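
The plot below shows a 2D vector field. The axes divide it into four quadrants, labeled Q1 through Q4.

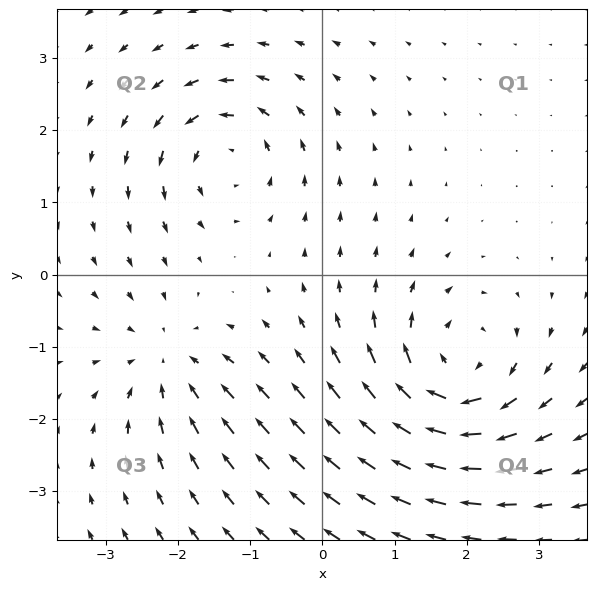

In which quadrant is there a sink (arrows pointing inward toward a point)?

The sink sits at approximately (-2.1, -1.2), which lies in quadrant Q3. The divergence there is about -3, negative as expected for a sink.

Q3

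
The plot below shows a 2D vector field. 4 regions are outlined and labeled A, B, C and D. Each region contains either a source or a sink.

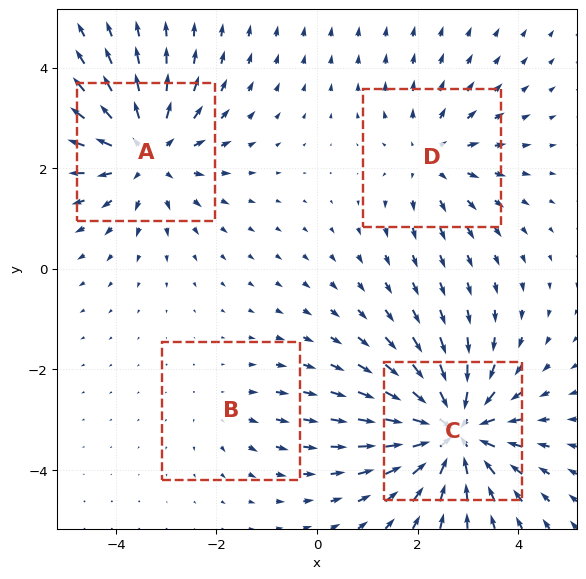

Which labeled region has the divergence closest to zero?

Divergence at each region's feature centre — A: about +5, B: about +2, C: about -7, D: about +3. Region B is closest to zero.

B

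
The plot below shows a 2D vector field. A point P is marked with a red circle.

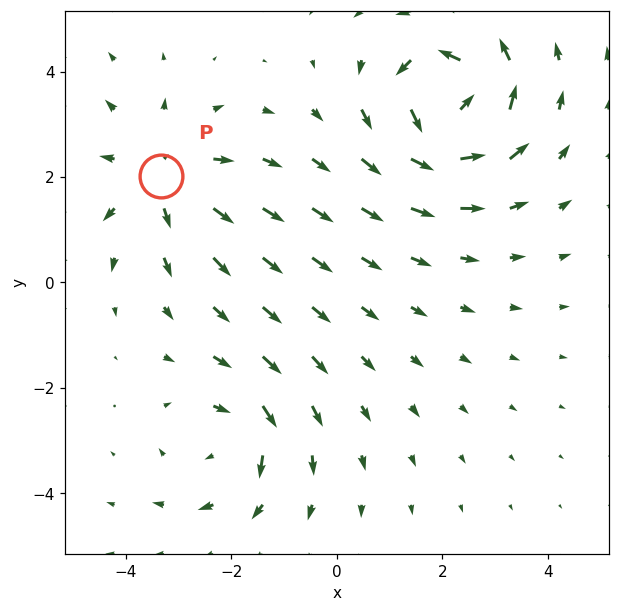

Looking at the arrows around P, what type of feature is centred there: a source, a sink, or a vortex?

source

At P (-3.3, 2.0) the arrows spread outward. Divergence about +3, curl ≈0 — positive divergence with near-zero curl is a source.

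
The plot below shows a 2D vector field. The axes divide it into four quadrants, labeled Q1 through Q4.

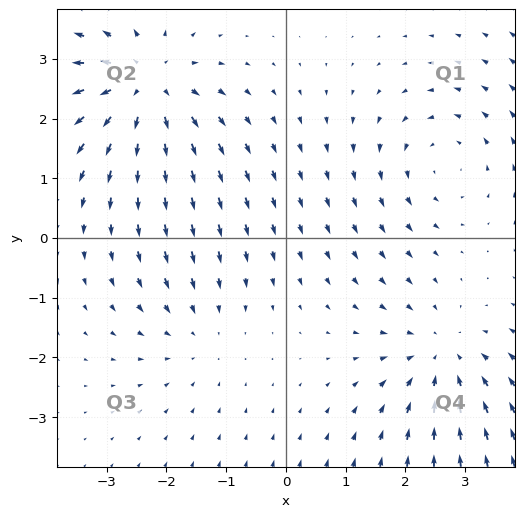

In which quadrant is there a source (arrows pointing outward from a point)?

Q2

The source sits at approximately (-2.4, 2.6), which lies in quadrant Q2. The divergence there is about +5, positive as expected for a source.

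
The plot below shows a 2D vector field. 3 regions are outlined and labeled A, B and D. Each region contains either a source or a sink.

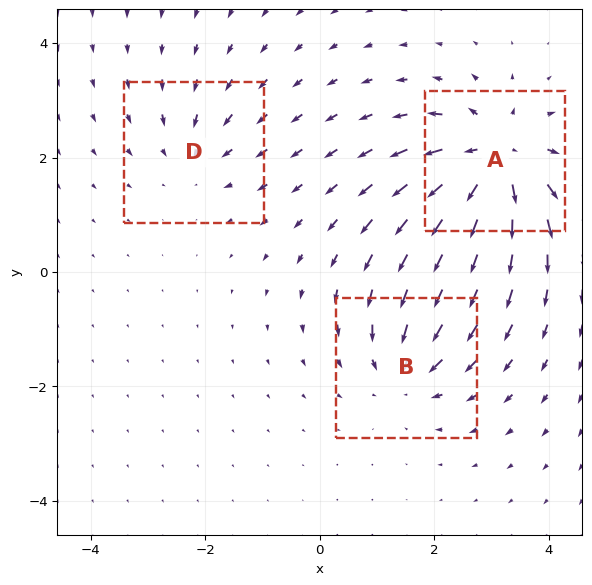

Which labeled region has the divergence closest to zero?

Divergence at each region's feature centre — A: about +5, B: about -3, D: about -2. Region D is closest to zero.

D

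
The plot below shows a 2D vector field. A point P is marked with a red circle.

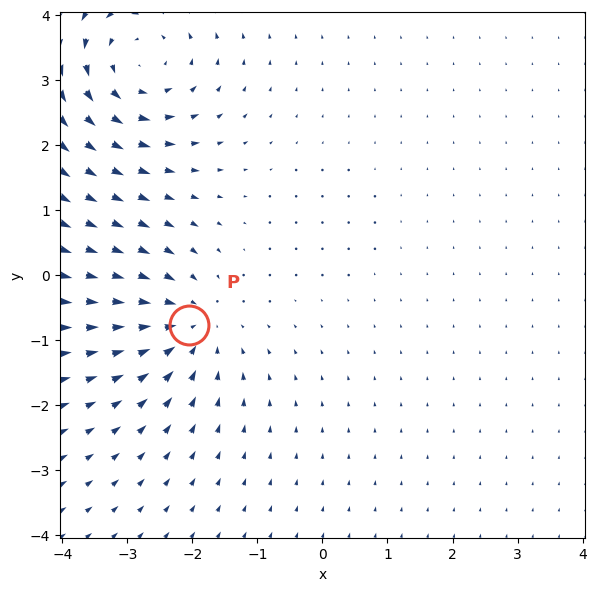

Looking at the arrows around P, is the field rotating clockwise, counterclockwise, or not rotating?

not rotating

Near P at (-2.0, -0.8) the arrows show no circulation. The curl there is ≈0.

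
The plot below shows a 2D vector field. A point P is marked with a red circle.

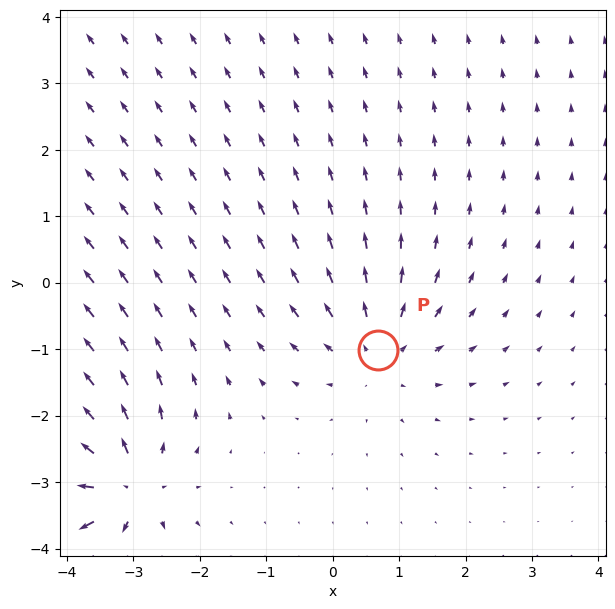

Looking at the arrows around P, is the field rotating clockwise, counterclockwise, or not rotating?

Near P at (0.7, -1.0) the arrows show no circulation. The curl there is ≈0.

not rotating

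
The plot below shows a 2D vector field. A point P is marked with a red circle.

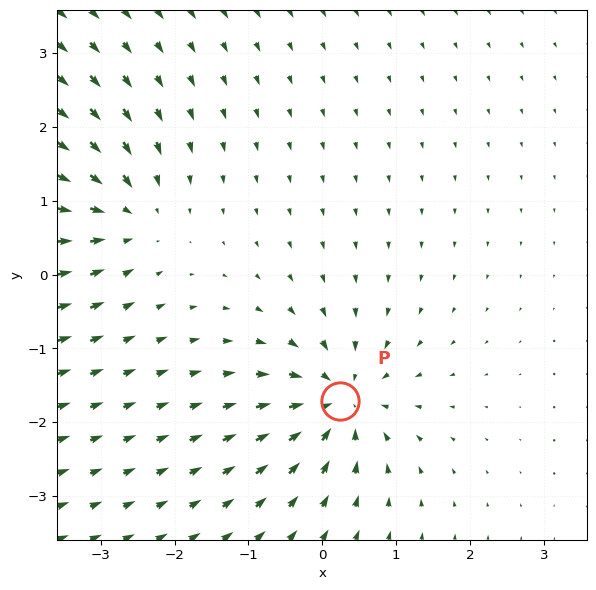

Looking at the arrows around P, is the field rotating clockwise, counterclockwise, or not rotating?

not rotating

Near P at (0.2, -1.7) the arrows show no circulation. The curl there is ≈0.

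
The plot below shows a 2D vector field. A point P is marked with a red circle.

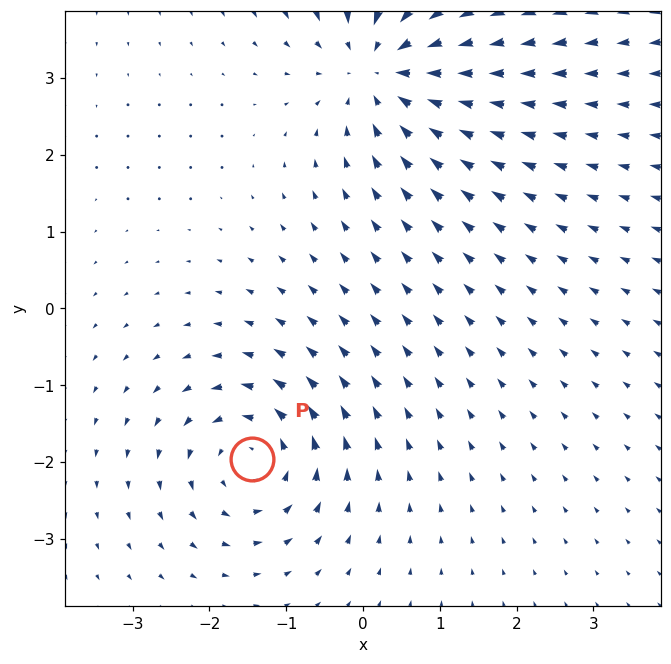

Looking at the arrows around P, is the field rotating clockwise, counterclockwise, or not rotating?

Near P at (-1.4, -2.0) the arrows circulate counterclockwise. The curl (z-component) there is about +4; positive curl means counterclockwise rotation.

counterclockwise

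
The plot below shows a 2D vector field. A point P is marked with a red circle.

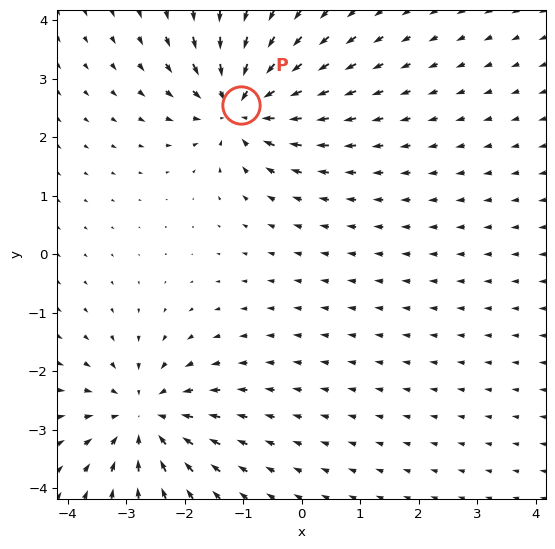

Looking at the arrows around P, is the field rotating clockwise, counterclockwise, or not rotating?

not rotating

Near P at (-1.0, 2.5) the arrows show no circulation. The curl there is ≈0.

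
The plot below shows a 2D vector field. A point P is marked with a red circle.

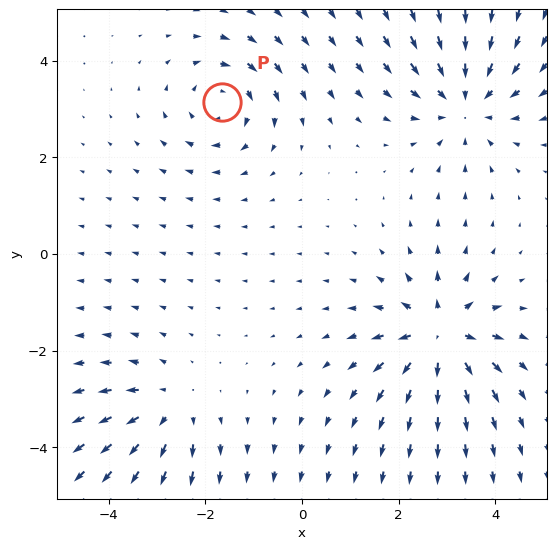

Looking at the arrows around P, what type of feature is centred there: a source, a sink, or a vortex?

vortex

At P (-1.7, 3.1) the arrows circulate clockwise. Divergence ≈0, curl about -4 — near-zero divergence with nonzero curl is a vortex.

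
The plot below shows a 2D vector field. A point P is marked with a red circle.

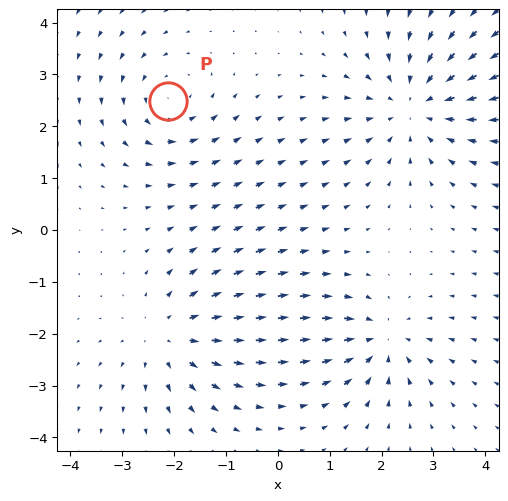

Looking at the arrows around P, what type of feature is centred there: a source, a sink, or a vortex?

vortex

At P (-2.1, 2.5) the arrows circulate counterclockwise. Divergence ≈0, curl about +3 — near-zero divergence with nonzero curl is a vortex.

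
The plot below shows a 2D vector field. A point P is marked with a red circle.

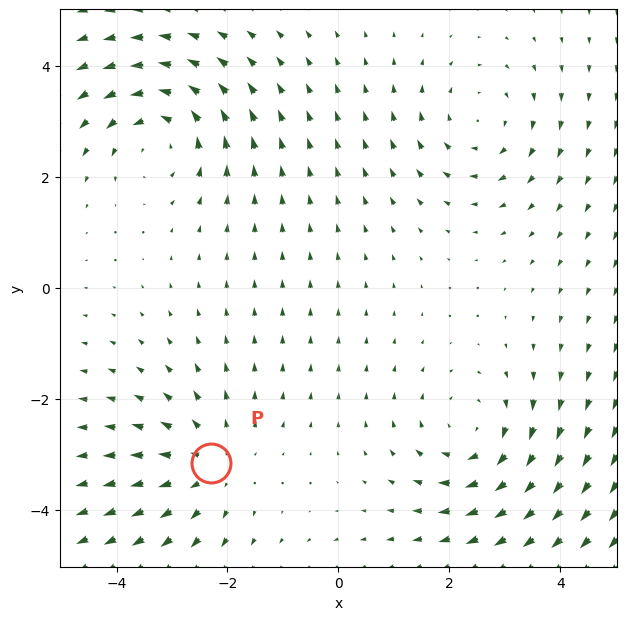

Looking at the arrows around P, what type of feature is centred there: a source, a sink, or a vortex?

At P (-2.3, -3.1) the arrows spread outward. Divergence about +2, curl ≈0 — positive divergence with near-zero curl is a source.

source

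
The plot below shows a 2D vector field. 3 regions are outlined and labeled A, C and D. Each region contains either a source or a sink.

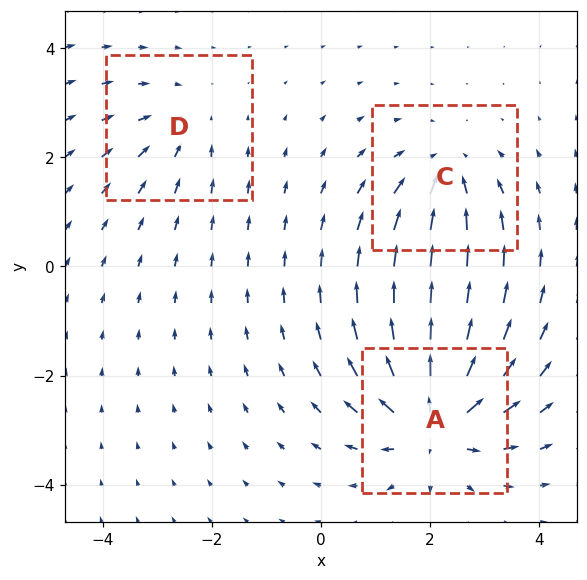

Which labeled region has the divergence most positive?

Divergence at each region's feature centre — A: about +5, C: about -3, D: about -2. Region A is most positive.

A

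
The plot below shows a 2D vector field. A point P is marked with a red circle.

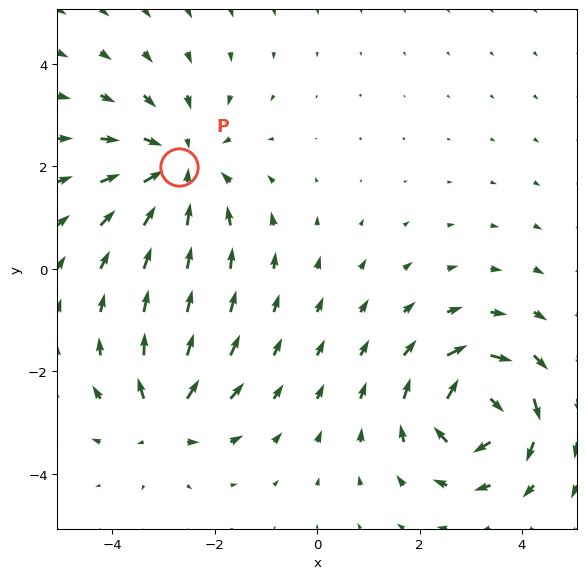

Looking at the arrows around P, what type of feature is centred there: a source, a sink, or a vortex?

sink

At P (-2.7, 2.0) the arrows converge inward. Divergence about -4, curl ≈0 — negative divergence with near-zero curl is a sink.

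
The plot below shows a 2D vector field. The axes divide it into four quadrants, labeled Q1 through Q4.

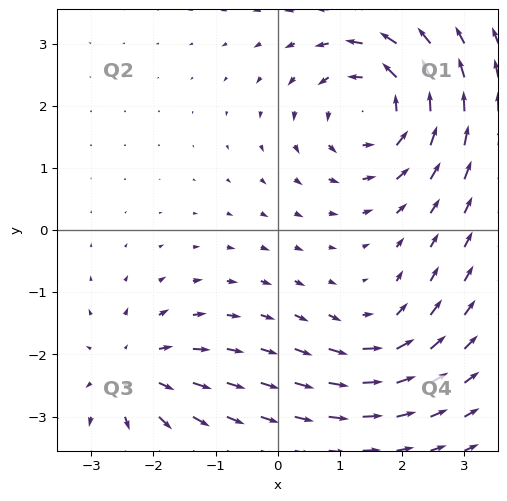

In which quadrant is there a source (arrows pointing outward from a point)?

Q3

The source sits at approximately (-2.3, -2.3), which lies in quadrant Q3. The divergence there is about +4, positive as expected for a source.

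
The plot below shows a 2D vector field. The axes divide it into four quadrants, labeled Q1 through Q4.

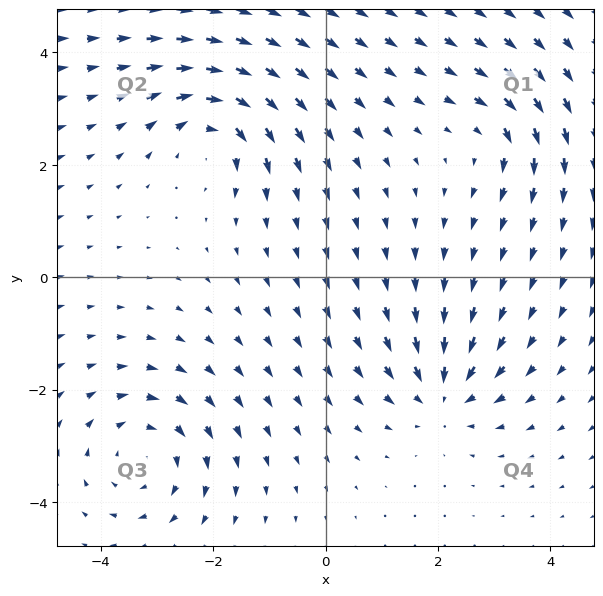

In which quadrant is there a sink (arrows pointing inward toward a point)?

The sink sits at approximately (2.1, -2.1), which lies in quadrant Q4. The divergence there is about -5, negative as expected for a sink.

Q4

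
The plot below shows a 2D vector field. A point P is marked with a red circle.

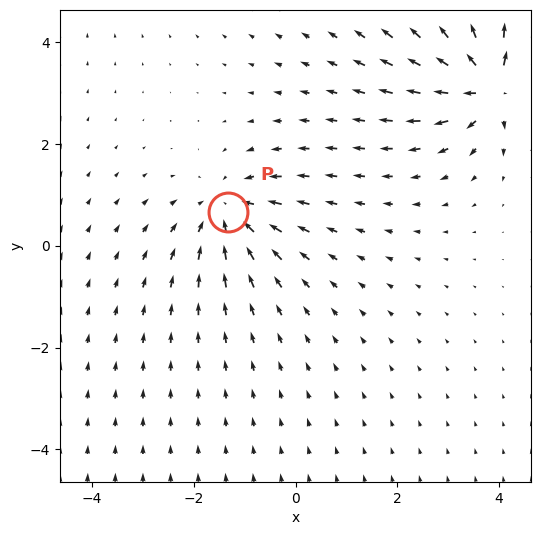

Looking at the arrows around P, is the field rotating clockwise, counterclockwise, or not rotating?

not rotating

Near P at (-1.3, 0.7) the arrows show no circulation. The curl there is ≈0.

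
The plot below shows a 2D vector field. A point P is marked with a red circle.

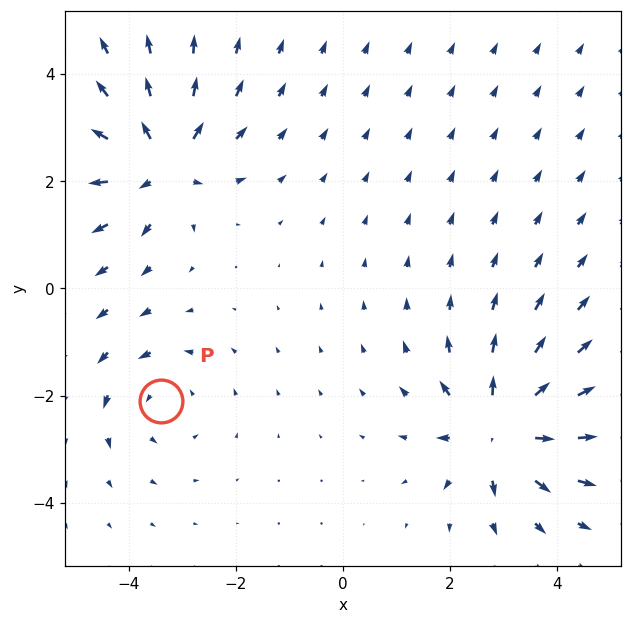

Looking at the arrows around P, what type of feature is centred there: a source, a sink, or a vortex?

At P (-3.4, -2.1) the arrows circulate counterclockwise. Divergence ≈0, curl about +3 — near-zero divergence with nonzero curl is a vortex.

vortex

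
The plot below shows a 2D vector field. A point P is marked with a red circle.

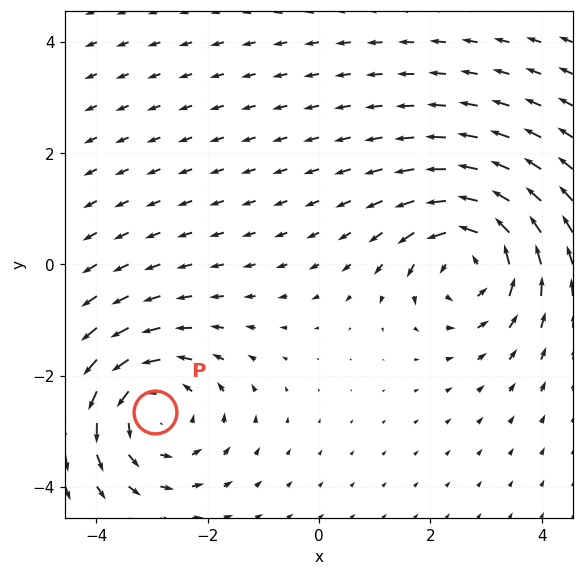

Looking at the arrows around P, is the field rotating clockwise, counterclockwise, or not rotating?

Near P at (-2.9, -2.7) the arrows circulate counterclockwise. The curl (z-component) there is about +4; positive curl means counterclockwise rotation.

counterclockwise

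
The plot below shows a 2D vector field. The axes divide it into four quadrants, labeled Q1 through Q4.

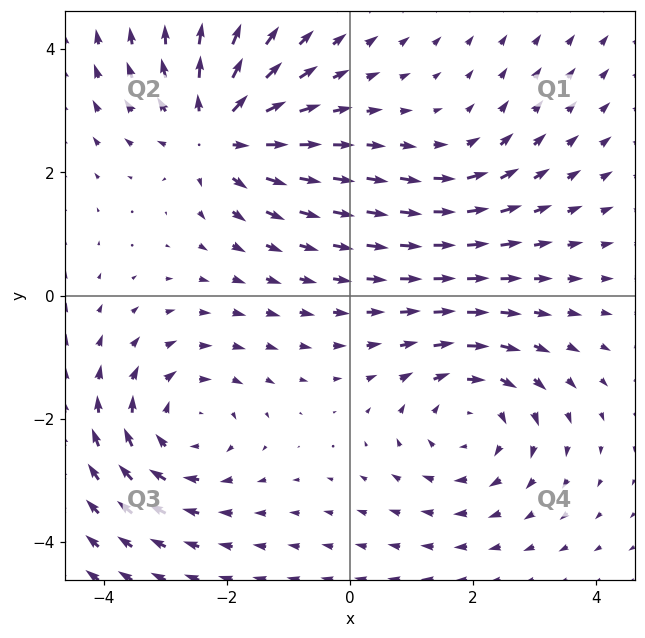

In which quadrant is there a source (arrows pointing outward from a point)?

The source sits at approximately (-2.2, 2.6), which lies in quadrant Q2. The divergence there is about +6, positive as expected for a source.

Q2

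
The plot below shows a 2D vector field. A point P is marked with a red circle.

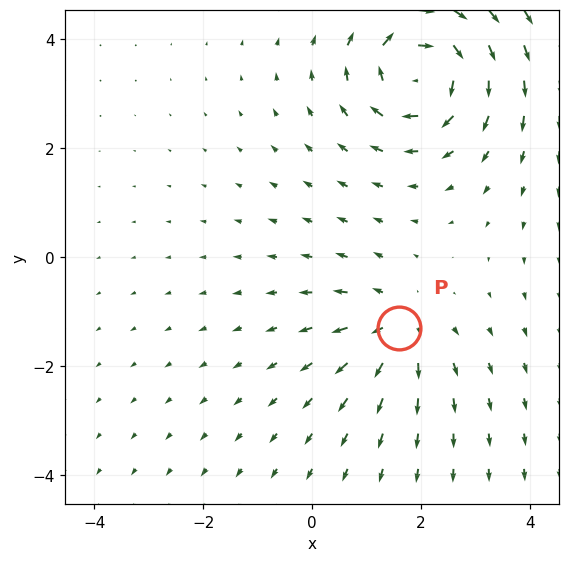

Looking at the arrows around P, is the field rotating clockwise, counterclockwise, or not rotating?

not rotating

Near P at (1.6, -1.3) the arrows show no circulation. The curl there is ≈0.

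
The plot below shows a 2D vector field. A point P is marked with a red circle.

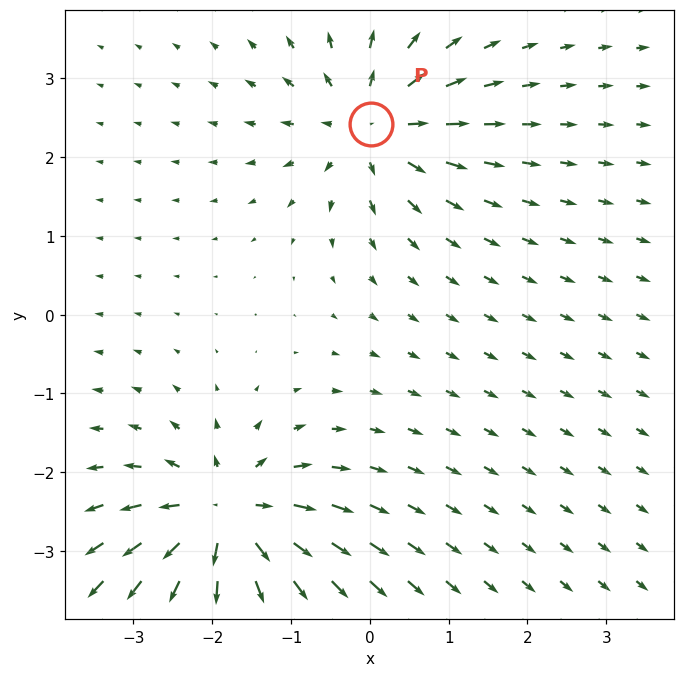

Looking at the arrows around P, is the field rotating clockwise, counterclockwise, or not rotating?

Near P at (0.0, 2.4) the arrows show no circulation. The curl there is ≈0.

not rotating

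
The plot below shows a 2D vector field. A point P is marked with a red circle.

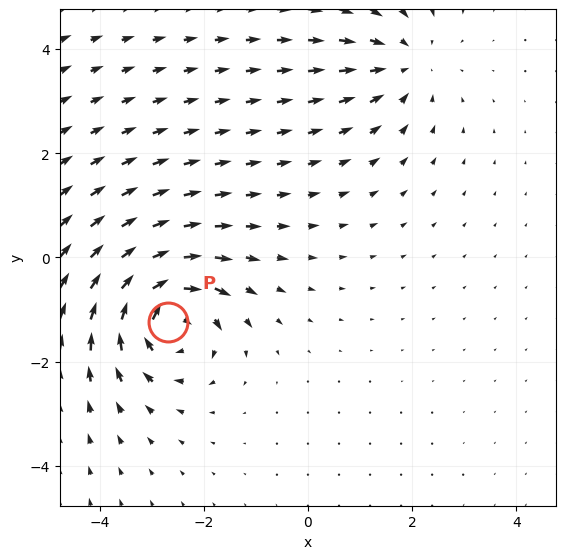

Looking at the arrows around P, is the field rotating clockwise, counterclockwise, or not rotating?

Near P at (-2.7, -1.2) the arrows circulate clockwise. The curl (z-component) there is about -6; negative curl means clockwise rotation.

clockwise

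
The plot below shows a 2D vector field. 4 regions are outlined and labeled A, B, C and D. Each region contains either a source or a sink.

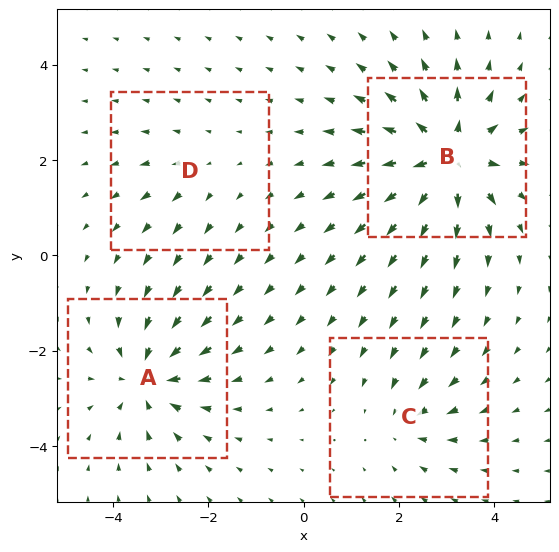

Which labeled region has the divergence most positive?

B

Divergence at each region's feature centre — A: about -5, B: about +8, C: about -3, D: about +2. Region B is most positive.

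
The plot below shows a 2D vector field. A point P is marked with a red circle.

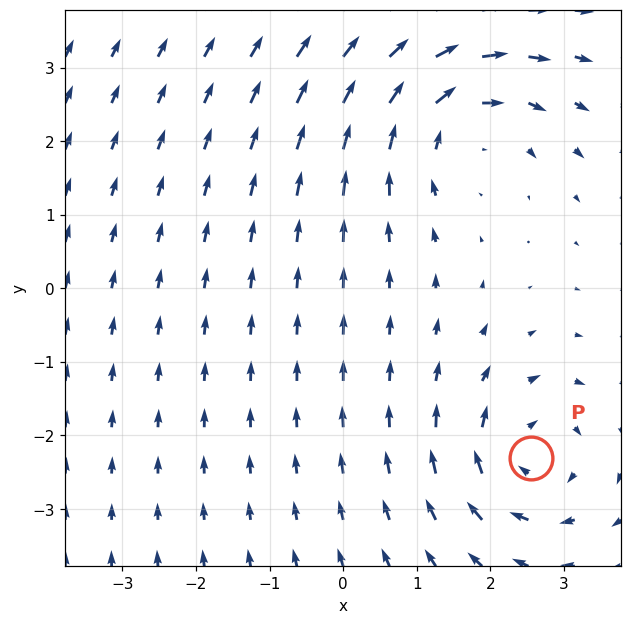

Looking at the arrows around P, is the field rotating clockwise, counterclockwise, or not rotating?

Near P at (2.6, -2.3) the arrows circulate clockwise. The curl (z-component) there is about -4; negative curl means clockwise rotation.

clockwise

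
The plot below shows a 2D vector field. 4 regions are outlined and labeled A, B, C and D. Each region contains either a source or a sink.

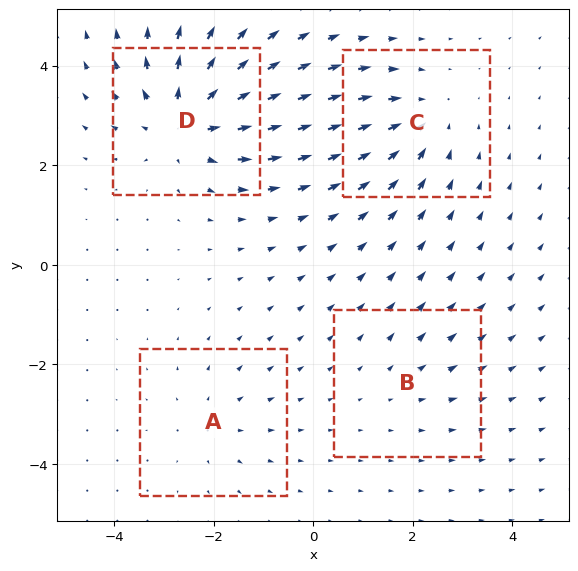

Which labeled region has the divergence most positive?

D

Divergence at each region's feature centre — A: about +3, B: about +2, C: about -4, D: about +6. Region D is most positive.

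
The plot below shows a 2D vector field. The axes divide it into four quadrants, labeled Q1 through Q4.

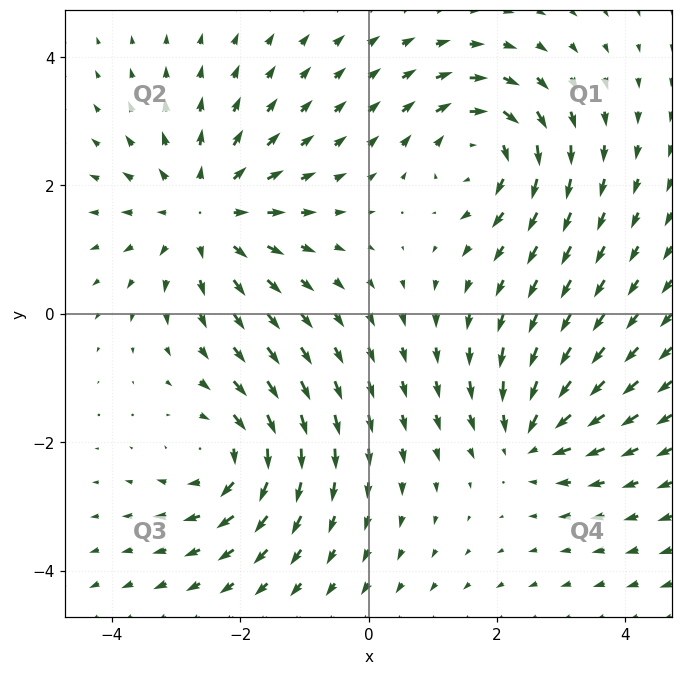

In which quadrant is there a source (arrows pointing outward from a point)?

The source sits at approximately (-2.6, 1.6), which lies in quadrant Q2. The divergence there is about +4, positive as expected for a source.

Q2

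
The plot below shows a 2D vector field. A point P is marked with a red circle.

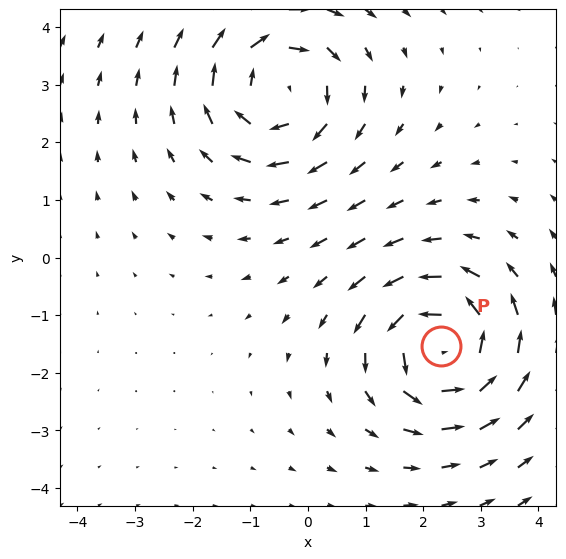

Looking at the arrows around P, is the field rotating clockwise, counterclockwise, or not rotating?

counterclockwise

Near P at (2.3, -1.5) the arrows circulate counterclockwise. The curl (z-component) there is about +4; positive curl means counterclockwise rotation.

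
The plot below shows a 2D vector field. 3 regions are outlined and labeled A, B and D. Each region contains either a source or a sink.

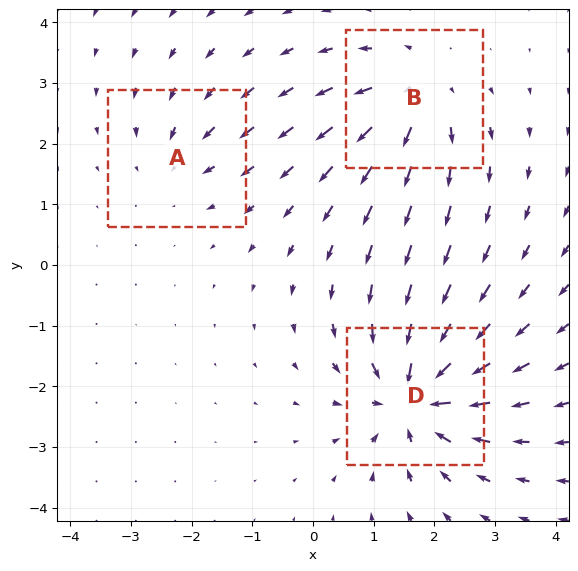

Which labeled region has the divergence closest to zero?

A

Divergence at each region's feature centre — A: about -2, B: about +4, D: about -5. Region A is closest to zero.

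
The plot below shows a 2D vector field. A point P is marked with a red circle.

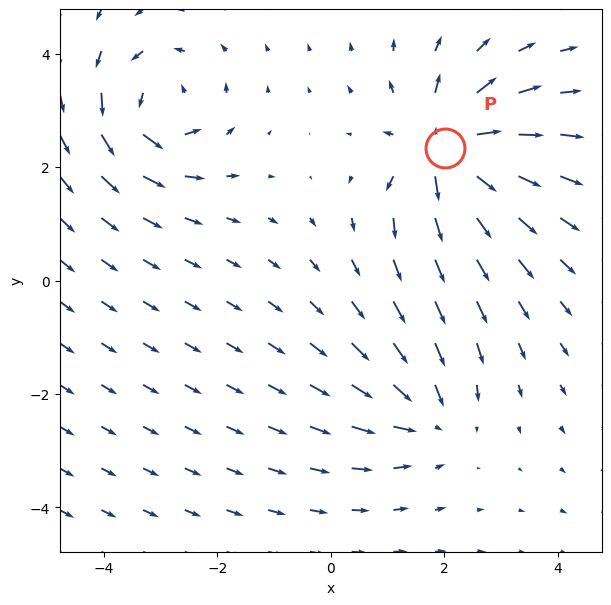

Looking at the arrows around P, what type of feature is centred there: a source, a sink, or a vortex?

source

At P (2.0, 2.3) the arrows spread outward. Divergence about +6, curl ≈0 — positive divergence with near-zero curl is a source.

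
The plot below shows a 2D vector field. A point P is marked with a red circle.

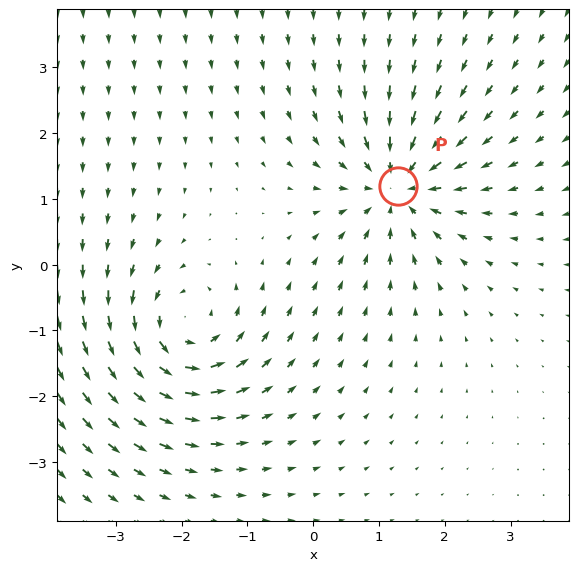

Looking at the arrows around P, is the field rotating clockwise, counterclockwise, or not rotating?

not rotating

Near P at (1.3, 1.2) the arrows show no circulation. The curl there is ≈0.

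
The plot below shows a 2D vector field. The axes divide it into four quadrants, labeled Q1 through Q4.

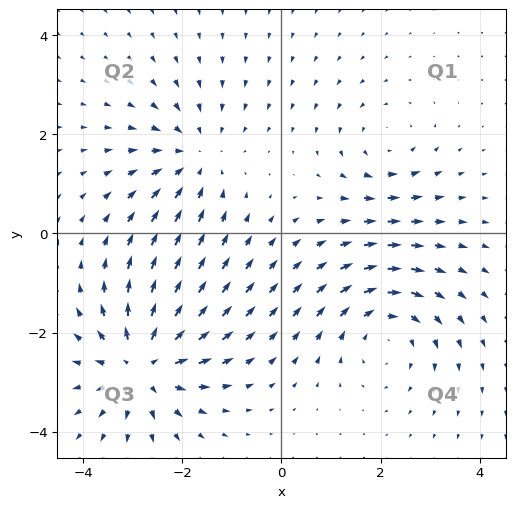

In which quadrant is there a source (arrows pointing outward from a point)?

Q3

The source sits at approximately (-2.8, -2.6), which lies in quadrant Q3. The divergence there is about +5, positive as expected for a source.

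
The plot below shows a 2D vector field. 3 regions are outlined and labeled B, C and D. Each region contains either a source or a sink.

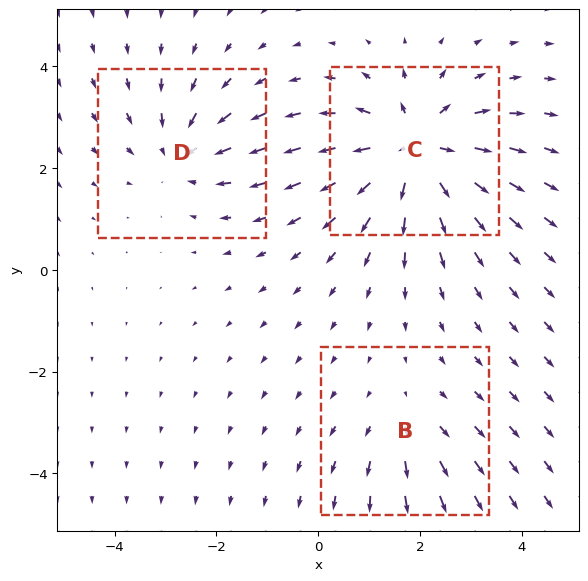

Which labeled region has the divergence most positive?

C

Divergence at each region's feature centre — B: about +2, C: about +5, D: about -3. Region C is most positive.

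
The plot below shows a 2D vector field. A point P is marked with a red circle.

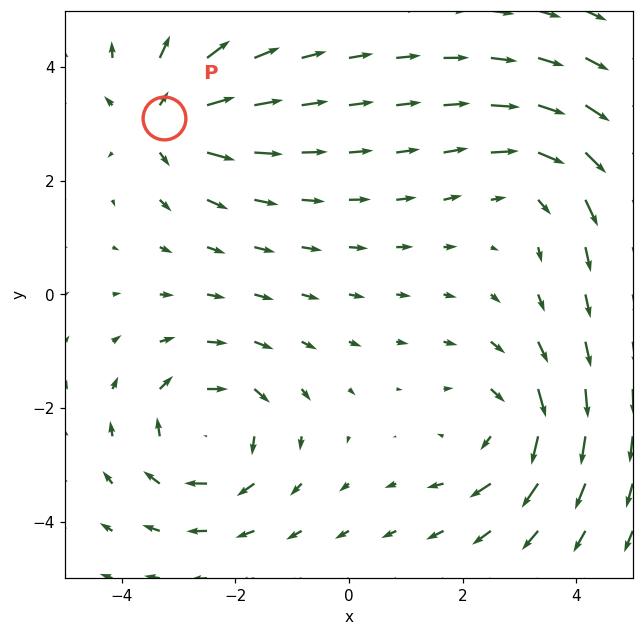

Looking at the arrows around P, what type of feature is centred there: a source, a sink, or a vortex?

source

At P (-3.3, 3.1) the arrows spread outward. Divergence about +6, curl ≈0 — positive divergence with near-zero curl is a source.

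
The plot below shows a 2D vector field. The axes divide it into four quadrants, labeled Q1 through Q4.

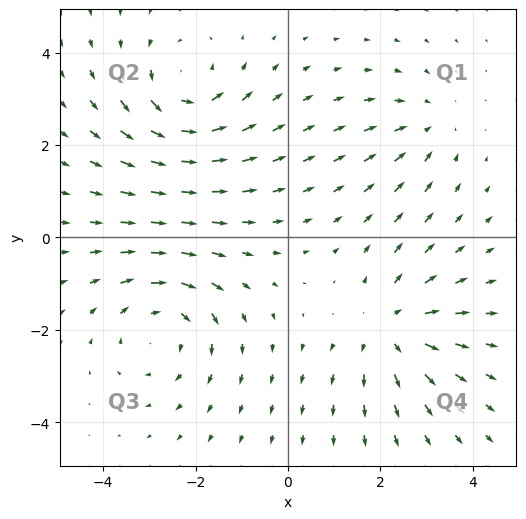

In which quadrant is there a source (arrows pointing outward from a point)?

Q4

The source sits at approximately (2.2, -2.0), which lies in quadrant Q4. The divergence there is about +4, positive as expected for a source.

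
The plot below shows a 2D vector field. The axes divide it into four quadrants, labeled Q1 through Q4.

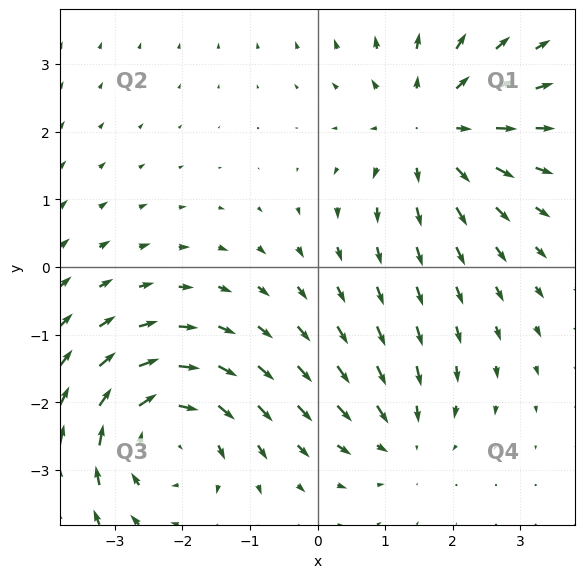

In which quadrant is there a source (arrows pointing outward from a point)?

The source sits at approximately (1.7, 2.1), which lies in quadrant Q1. The divergence there is about +4, positive as expected for a source.

Q1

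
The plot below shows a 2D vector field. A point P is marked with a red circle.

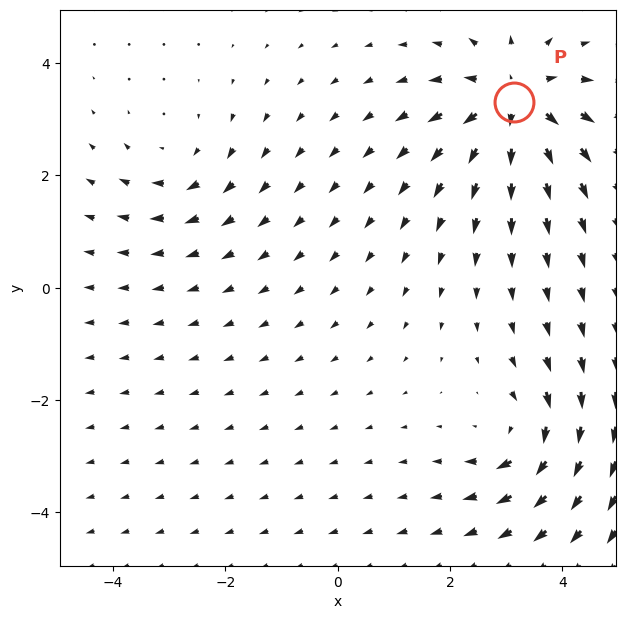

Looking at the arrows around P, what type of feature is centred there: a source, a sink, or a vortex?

source

At P (3.1, 3.3) the arrows spread outward. Divergence about +6, curl ≈0 — positive divergence with near-zero curl is a source.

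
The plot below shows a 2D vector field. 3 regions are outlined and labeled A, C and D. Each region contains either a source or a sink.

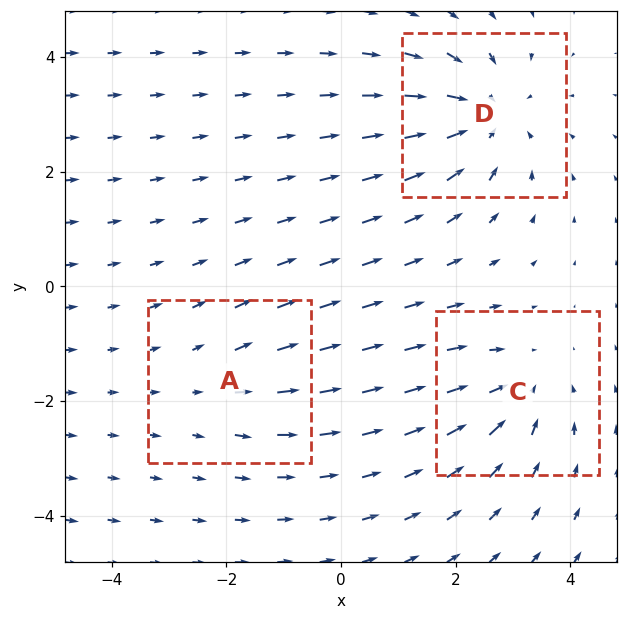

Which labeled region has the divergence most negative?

Divergence at each region's feature centre — A: about +2, C: about -3, D: about -4. Region D is most negative.

D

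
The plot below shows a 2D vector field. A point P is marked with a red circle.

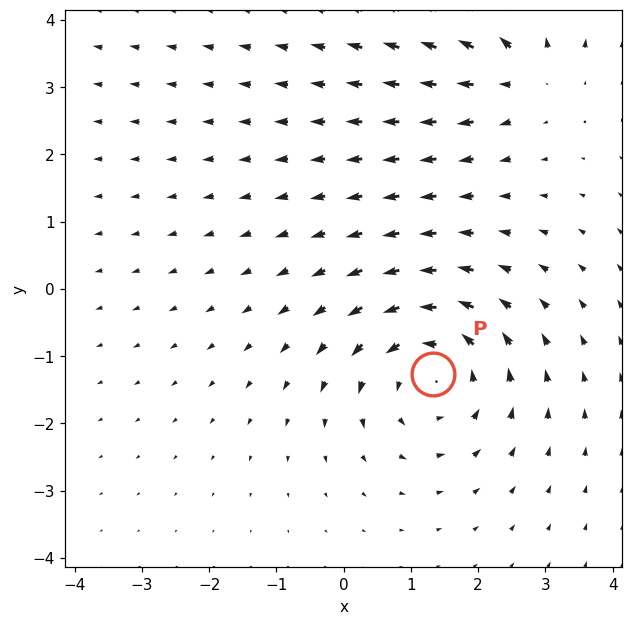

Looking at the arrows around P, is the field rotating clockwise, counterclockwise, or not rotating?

counterclockwise

Near P at (1.3, -1.3) the arrows circulate counterclockwise. The curl (z-component) there is about +4; positive curl means counterclockwise rotation.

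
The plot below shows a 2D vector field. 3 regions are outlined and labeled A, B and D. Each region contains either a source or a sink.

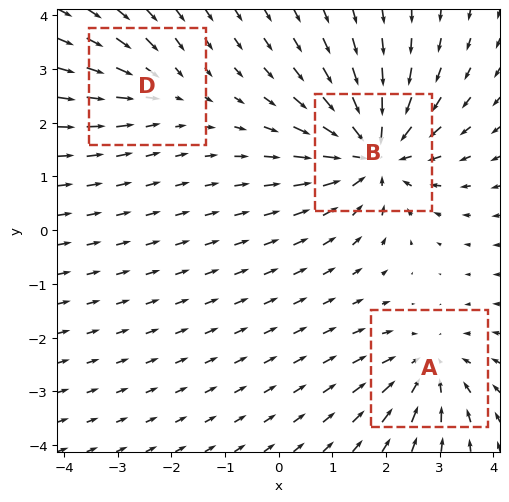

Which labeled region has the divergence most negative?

Divergence at each region's feature centre — A: about -3, B: about -5, D: about -2. Region B is most negative.

B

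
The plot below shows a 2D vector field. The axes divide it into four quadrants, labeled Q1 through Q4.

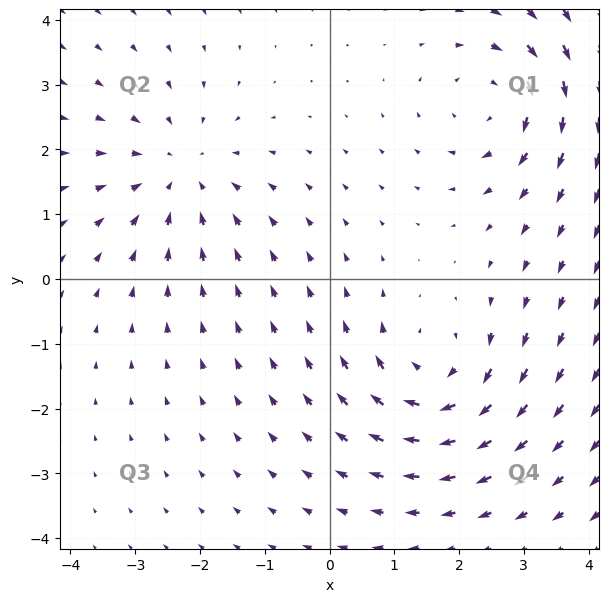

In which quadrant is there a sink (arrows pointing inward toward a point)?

Q2

The sink sits at approximately (-2.3, 1.6), which lies in quadrant Q2. The divergence there is about -4, negative as expected for a sink.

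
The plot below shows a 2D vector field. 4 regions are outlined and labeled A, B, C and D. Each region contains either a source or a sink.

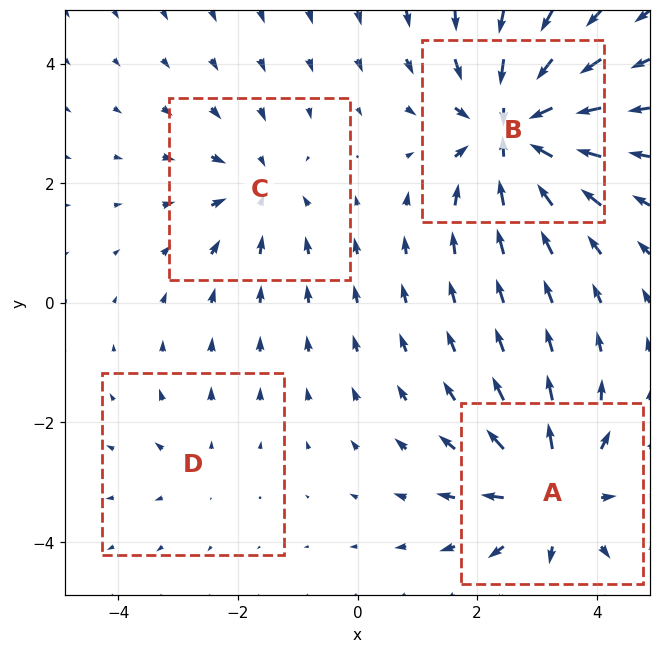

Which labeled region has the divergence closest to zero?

D

Divergence at each region's feature centre — A: about +5, B: about -7, C: about -3, D: about +2. Region D is closest to zero.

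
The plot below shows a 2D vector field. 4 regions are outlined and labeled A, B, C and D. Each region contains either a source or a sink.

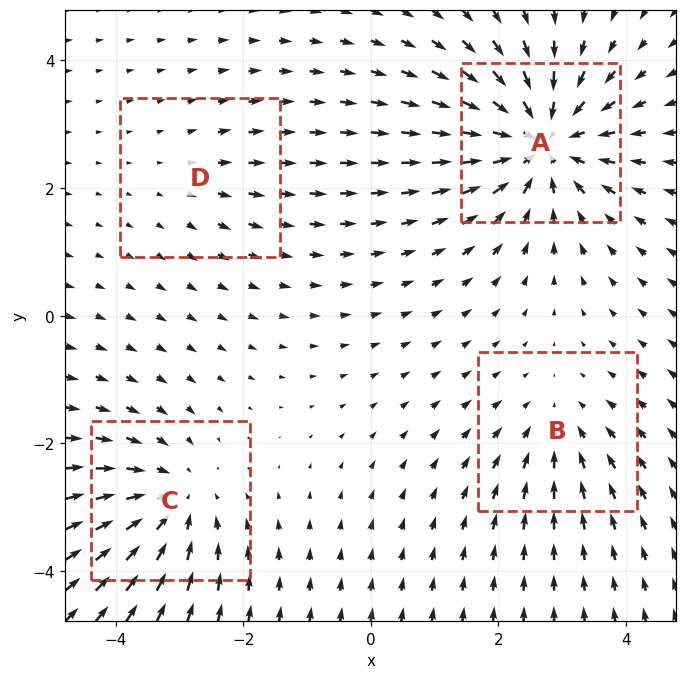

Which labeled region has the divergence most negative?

Divergence at each region's feature centre — A: about -7, B: about -3, C: about -5, D: about +2. Region A is most negative.

A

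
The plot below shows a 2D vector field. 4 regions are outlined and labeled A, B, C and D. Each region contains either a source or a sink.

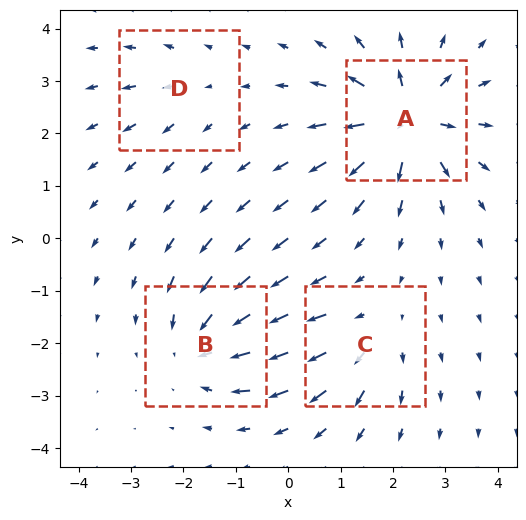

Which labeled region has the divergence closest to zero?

D

Divergence at each region's feature centre — A: about +8, B: about -6, C: about +4, D: about +2. Region D is closest to zero.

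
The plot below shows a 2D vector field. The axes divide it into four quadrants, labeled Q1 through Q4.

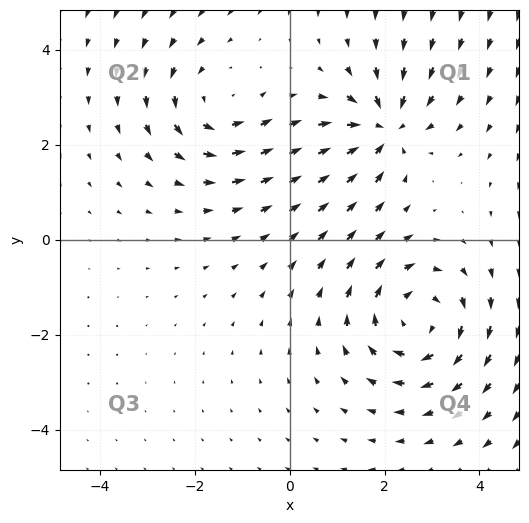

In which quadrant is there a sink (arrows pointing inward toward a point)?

Q1

The sink sits at approximately (2.0, 2.3), which lies in quadrant Q1. The divergence there is about -5, negative as expected for a sink.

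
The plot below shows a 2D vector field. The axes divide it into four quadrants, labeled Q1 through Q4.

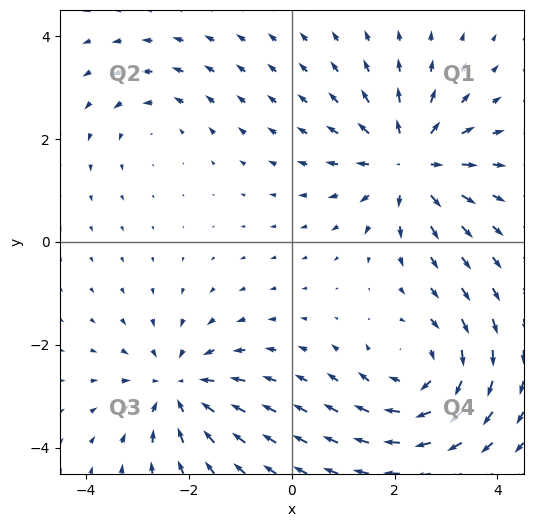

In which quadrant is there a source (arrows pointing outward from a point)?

The source sits at approximately (2.3, 1.5), which lies in quadrant Q1. The divergence there is about +5, positive as expected for a source.

Q1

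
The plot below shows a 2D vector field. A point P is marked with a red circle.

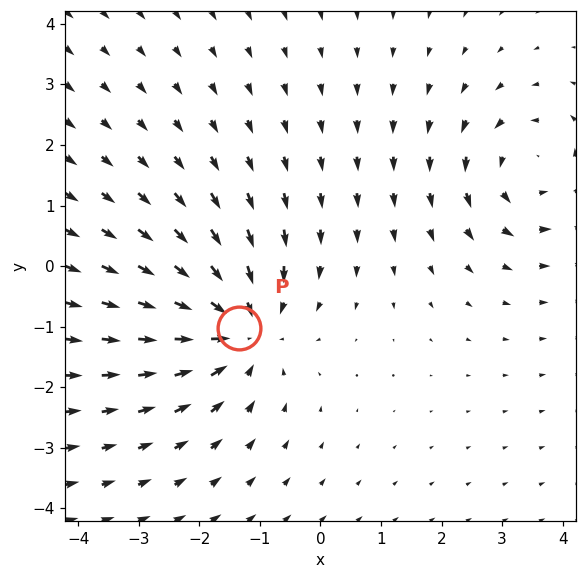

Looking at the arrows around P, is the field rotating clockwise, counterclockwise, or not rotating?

Near P at (-1.3, -1.0) the arrows show no circulation. The curl there is ≈0.

not rotating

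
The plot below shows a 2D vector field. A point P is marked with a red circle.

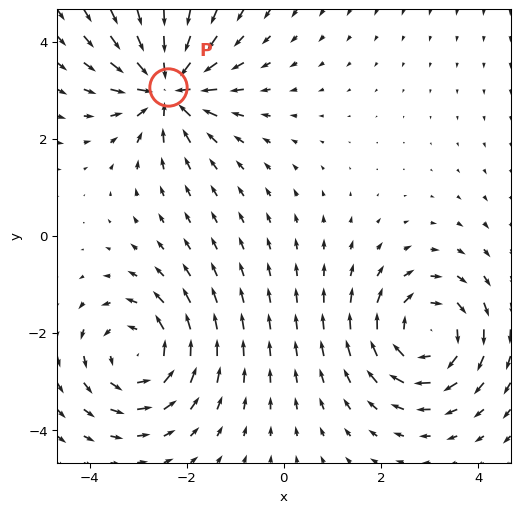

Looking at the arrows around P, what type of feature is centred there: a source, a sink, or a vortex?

At P (-2.4, 3.1) the arrows converge inward. Divergence about -6, curl ≈0 — negative divergence with near-zero curl is a sink.

sink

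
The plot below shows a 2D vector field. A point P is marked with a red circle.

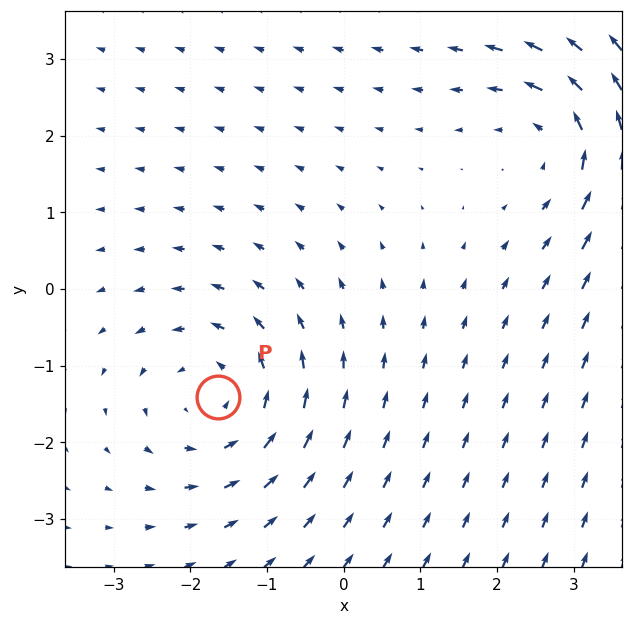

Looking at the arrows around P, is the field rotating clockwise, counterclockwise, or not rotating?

counterclockwise

Near P at (-1.6, -1.4) the arrows circulate counterclockwise. The curl (z-component) there is about +3; positive curl means counterclockwise rotation.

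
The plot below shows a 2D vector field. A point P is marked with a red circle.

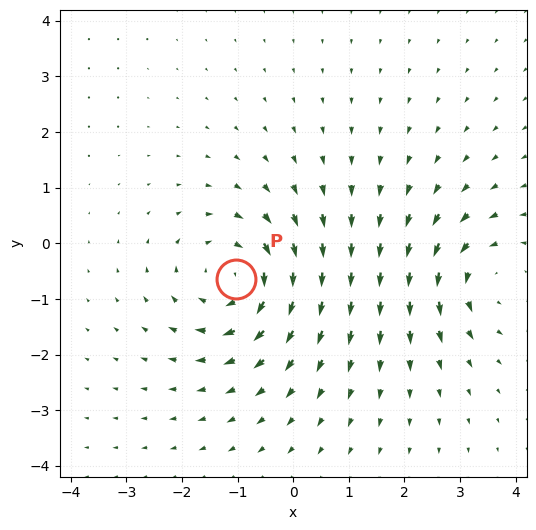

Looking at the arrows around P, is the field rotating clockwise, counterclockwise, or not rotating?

Near P at (-1.0, -0.6) the arrows circulate clockwise. The curl (z-component) there is about -5; negative curl means clockwise rotation.

clockwise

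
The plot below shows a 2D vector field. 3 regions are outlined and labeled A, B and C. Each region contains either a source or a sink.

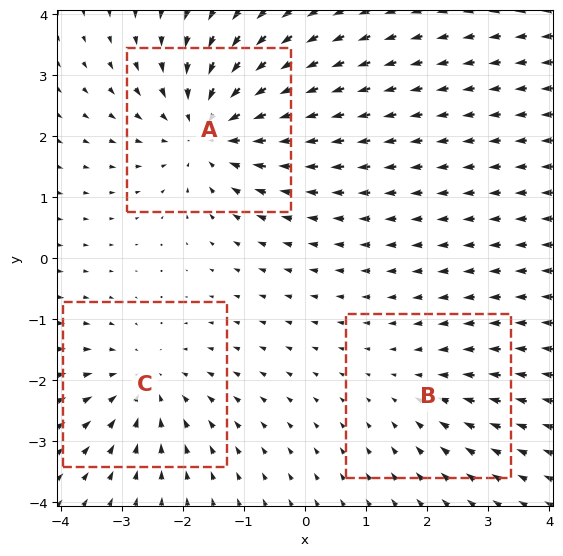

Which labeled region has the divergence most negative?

Divergence at each region's feature centre — A: about -4, B: about -2, C: about -3. Region A is most negative.

A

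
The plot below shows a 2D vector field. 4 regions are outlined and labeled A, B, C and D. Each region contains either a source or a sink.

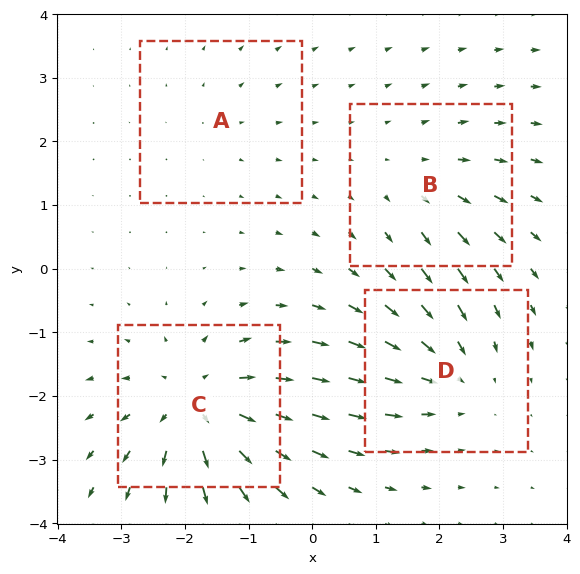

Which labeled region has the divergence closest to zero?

Divergence at each region's feature centre — A: about +2, B: about +3, C: about +7, D: about -4. Region A is closest to zero.

A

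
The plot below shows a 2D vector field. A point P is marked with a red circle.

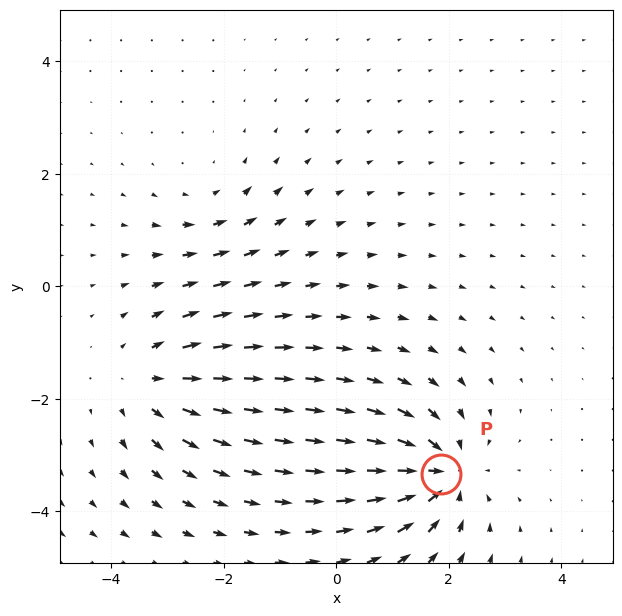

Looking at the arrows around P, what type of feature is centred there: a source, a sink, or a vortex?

At P (1.9, -3.3) the arrows converge inward. Divergence about -6, curl ≈0 — negative divergence with near-zero curl is a sink.

sink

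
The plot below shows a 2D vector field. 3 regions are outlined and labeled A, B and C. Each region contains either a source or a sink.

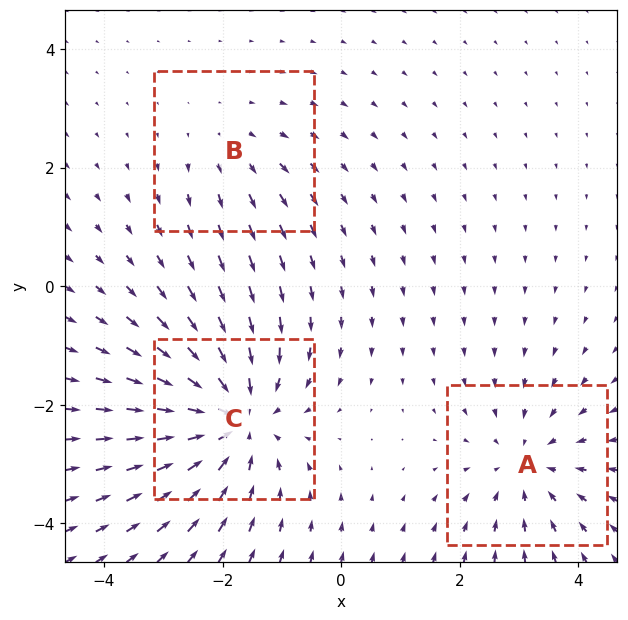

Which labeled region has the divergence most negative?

Divergence at each region's feature centre — A: about -3, B: about +2, C: about -4. Region C is most negative.

C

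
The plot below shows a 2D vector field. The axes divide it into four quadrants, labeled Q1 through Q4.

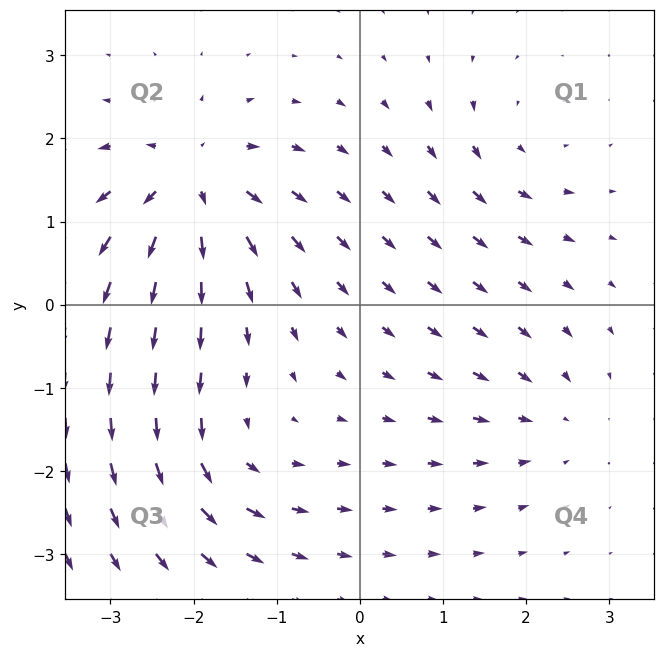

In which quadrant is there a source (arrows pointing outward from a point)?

Q2

The source sits at approximately (-2.0, 1.5), which lies in quadrant Q2. The divergence there is about +6, positive as expected for a source.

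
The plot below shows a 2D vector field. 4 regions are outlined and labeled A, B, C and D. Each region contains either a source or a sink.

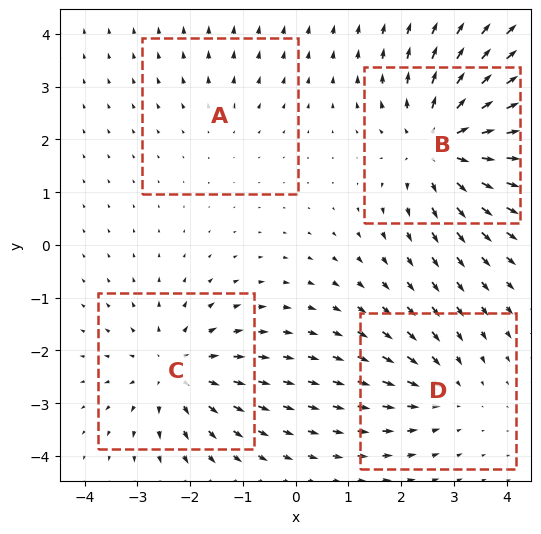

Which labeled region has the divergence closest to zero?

A

Divergence at each region's feature centre — A: about +2, B: about +6, C: about +4, D: about -3. Region A is closest to zero.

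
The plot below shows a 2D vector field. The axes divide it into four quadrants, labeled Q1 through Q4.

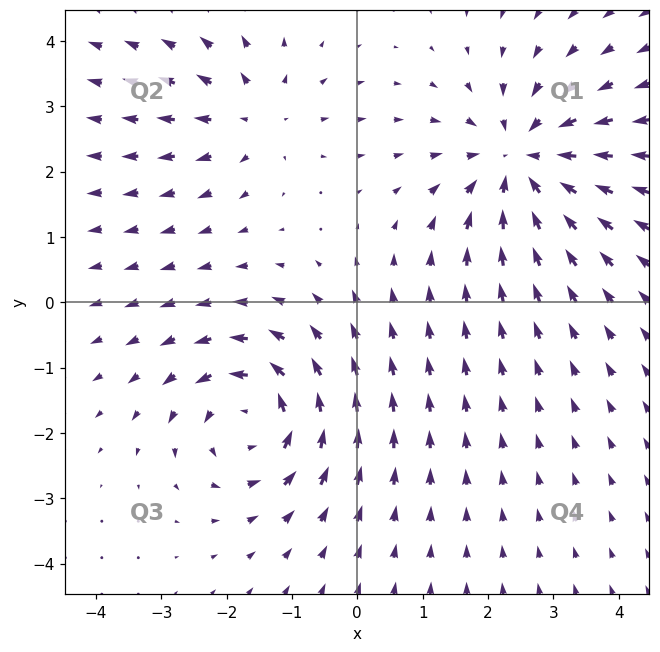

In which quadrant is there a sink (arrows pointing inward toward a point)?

Q1

The sink sits at approximately (2.5, 2.2), which lies in quadrant Q1. The divergence there is about -5, negative as expected for a sink.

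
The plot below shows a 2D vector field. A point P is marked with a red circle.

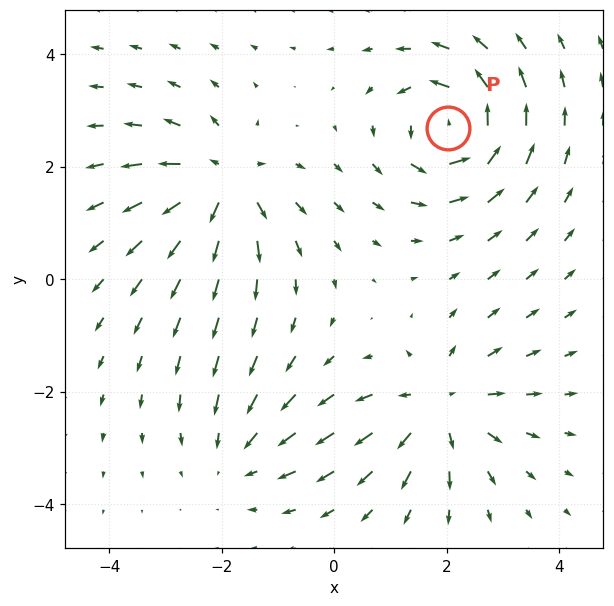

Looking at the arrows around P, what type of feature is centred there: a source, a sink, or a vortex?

vortex

At P (2.0, 2.7) the arrows circulate counterclockwise. Divergence ≈0, curl about +5 — near-zero divergence with nonzero curl is a vortex.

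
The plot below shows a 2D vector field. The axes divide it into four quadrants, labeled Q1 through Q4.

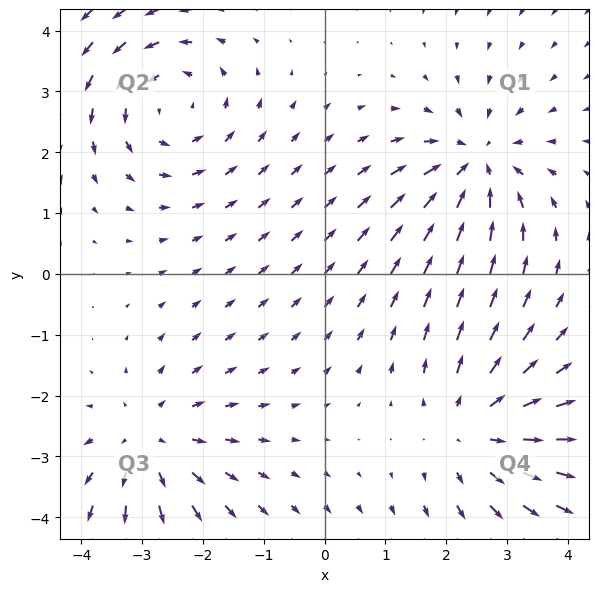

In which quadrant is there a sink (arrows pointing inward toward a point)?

The sink sits at approximately (2.5, 1.8), which lies in quadrant Q1. The divergence there is about -5, negative as expected for a sink.

Q1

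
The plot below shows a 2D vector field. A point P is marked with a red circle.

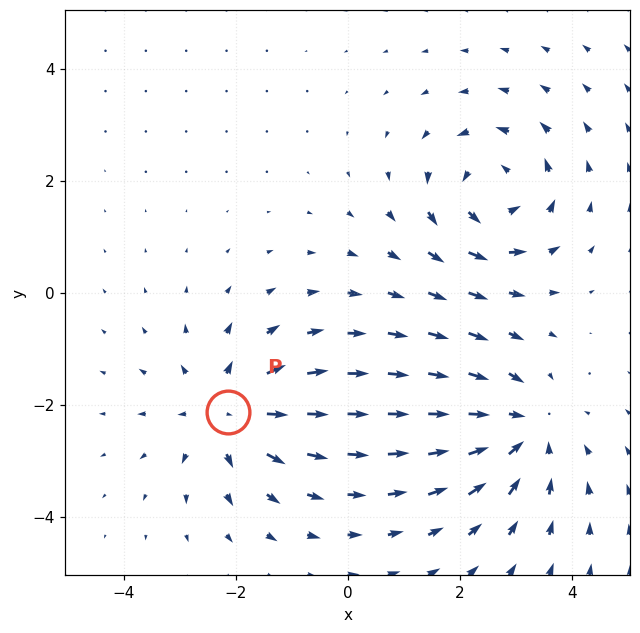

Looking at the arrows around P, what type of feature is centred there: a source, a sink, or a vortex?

source

At P (-2.1, -2.1) the arrows spread outward. Divergence about +5, curl ≈0 — positive divergence with near-zero curl is a source.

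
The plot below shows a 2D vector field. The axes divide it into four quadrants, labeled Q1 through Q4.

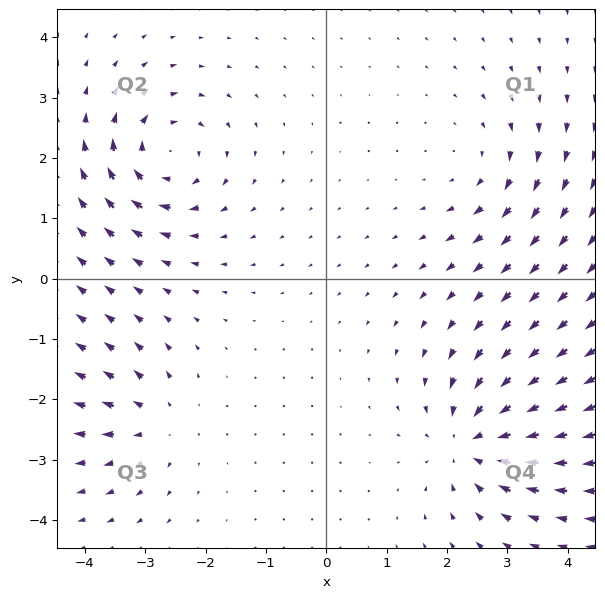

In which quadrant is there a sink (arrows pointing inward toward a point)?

Q4

The sink sits at approximately (2.4, -2.7), which lies in quadrant Q4. The divergence there is about -6, negative as expected for a sink.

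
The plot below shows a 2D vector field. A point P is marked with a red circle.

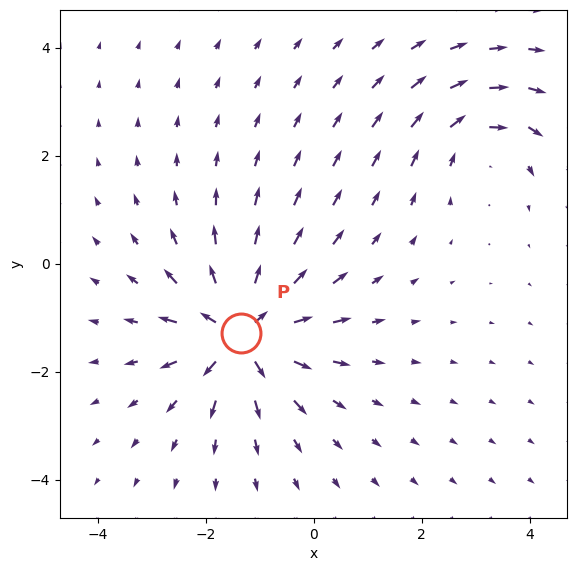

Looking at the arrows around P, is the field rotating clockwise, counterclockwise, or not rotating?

Near P at (-1.3, -1.3) the arrows show no circulation. The curl there is ≈0.

not rotating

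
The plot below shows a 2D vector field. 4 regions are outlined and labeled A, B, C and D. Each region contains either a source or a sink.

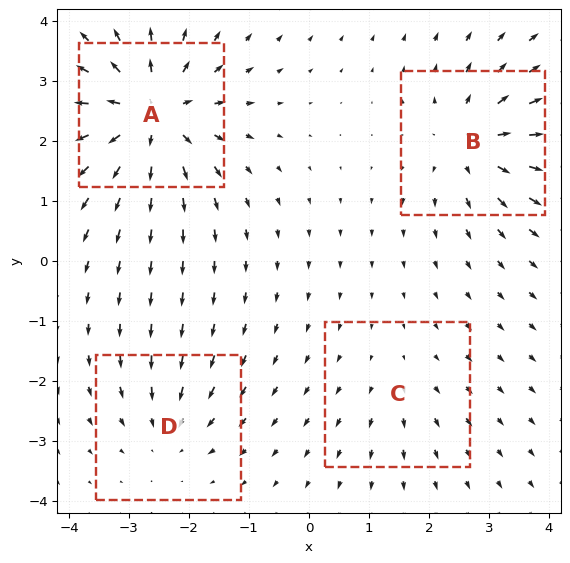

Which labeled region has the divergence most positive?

Divergence at each region's feature centre — A: about +8, B: about +6, C: about +2, D: about -4. Region A is most positive.

A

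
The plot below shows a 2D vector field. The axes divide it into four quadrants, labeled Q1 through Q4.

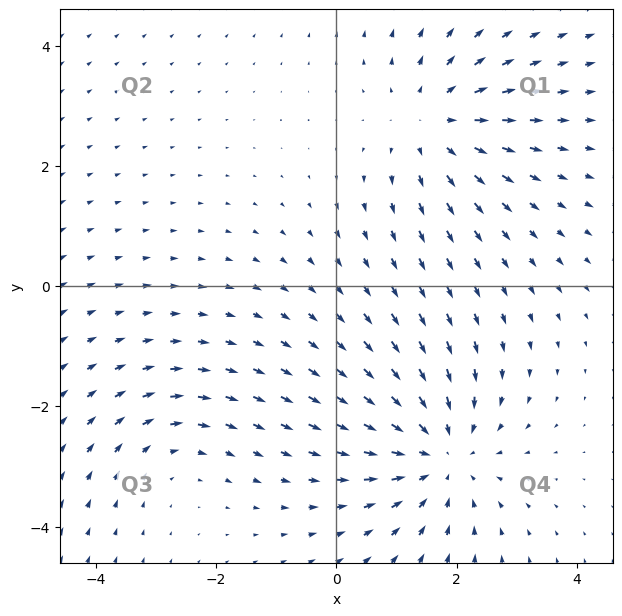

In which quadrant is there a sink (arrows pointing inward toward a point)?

The sink sits at approximately (1.7, -2.8), which lies in quadrant Q4. The divergence there is about -4, negative as expected for a sink.

Q4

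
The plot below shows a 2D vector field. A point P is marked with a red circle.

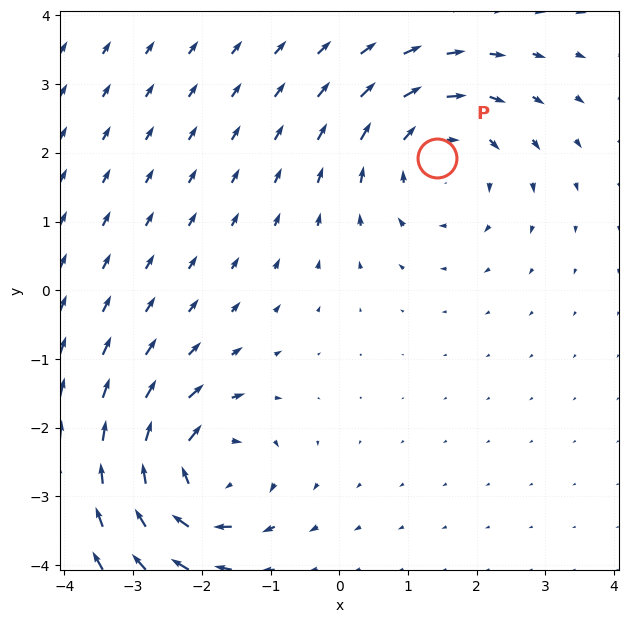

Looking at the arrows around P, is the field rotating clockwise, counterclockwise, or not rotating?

clockwise

Near P at (1.4, 1.9) the arrows circulate clockwise. The curl (z-component) there is about -3; negative curl means clockwise rotation.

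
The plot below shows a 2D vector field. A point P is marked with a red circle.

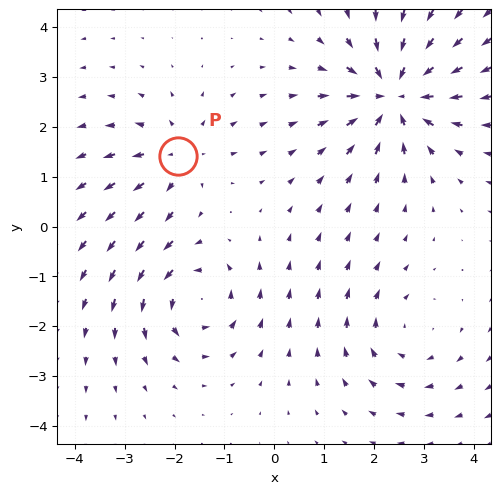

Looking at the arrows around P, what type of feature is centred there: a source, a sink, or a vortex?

source

At P (-1.9, 1.4) the arrows spread outward. Divergence about +3, curl ≈0 — positive divergence with near-zero curl is a source.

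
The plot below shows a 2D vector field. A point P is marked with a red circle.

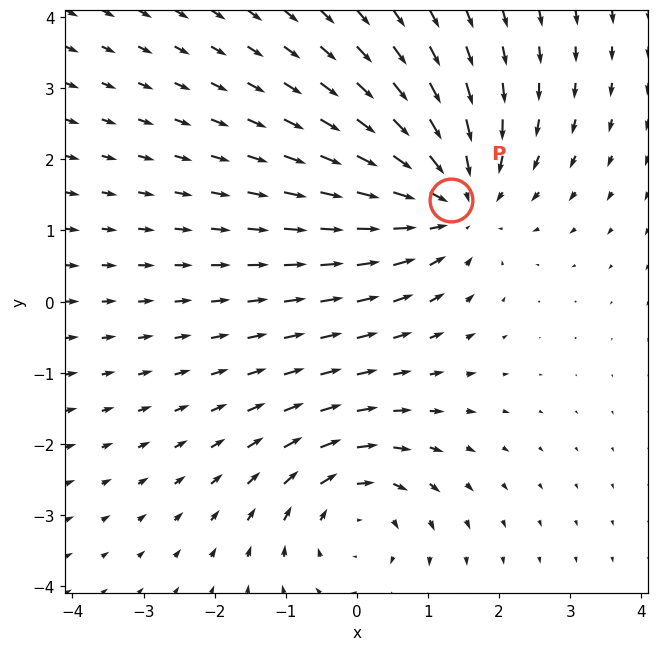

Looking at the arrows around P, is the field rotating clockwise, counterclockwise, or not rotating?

Near P at (1.3, 1.4) the arrows show no circulation. The curl there is ≈0.

not rotating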